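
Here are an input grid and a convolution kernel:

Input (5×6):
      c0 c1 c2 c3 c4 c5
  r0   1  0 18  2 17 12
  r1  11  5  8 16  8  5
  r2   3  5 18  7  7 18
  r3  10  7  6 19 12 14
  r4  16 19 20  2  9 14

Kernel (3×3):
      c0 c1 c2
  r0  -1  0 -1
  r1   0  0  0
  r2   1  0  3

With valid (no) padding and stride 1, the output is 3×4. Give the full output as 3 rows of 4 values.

38 24 4 47
9 43 26 40
55 13 22 19

Output[0,0]: The receptive field on the input at this output position is [1 0 18 / 11 5 8 / 3 5 18]. Elementwise product with the kernel and sum: 1·-1 + 18·-1 + 3·1 + 18·3.
Output[0,1]: The receptive field on the input at this output position is [0 18 2 / 5 8 16 / 5 18 7]. Elementwise product with the kernel and sum: 0·-1 + 2·-1 + 5·1 + 7·3.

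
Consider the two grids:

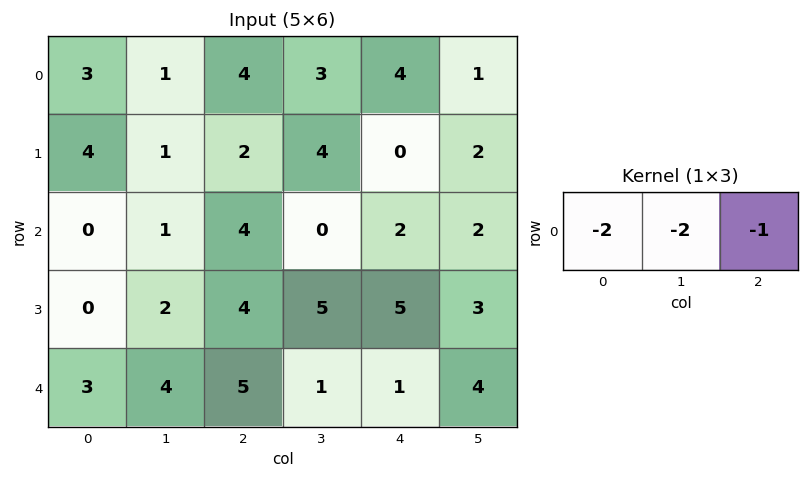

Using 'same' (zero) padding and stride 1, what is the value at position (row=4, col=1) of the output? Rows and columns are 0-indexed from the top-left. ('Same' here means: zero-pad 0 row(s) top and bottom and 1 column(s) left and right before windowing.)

-19

The receptive field on the zero-padded input at this output position is [3 4 5]. Elementwise product with the kernel and sum: 3·-2 + 4·-2 + 5·-1.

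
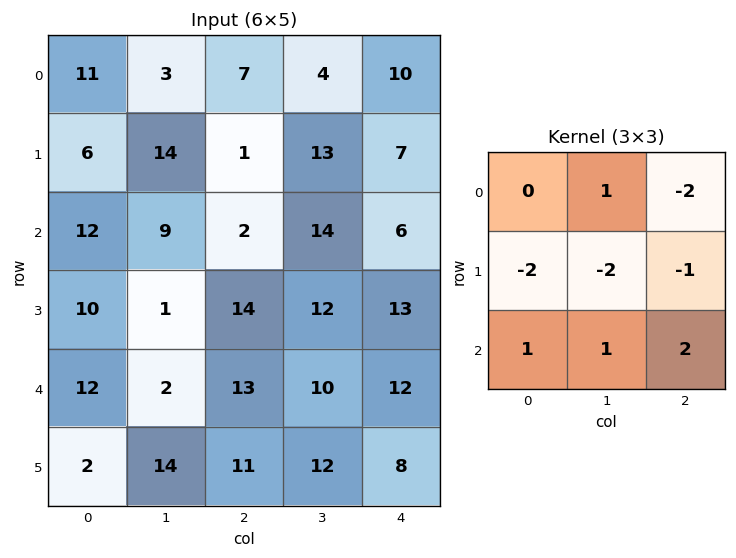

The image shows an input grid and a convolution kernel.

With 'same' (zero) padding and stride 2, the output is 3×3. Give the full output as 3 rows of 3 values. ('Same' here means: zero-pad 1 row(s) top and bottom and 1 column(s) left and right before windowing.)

9 17 -8
-43 -22 -8
12 -1 -11

Output[0,0]: The receptive field on the zero-padded input at this output position is [0 0 0 / 0 11 3 / 0 6 14]. Elementwise product with the kernel and sum: 0·1 + 0·-2 + 0·-2 + 11·-2 + 3·-1 + 0·1 + 6·1 + 14·2.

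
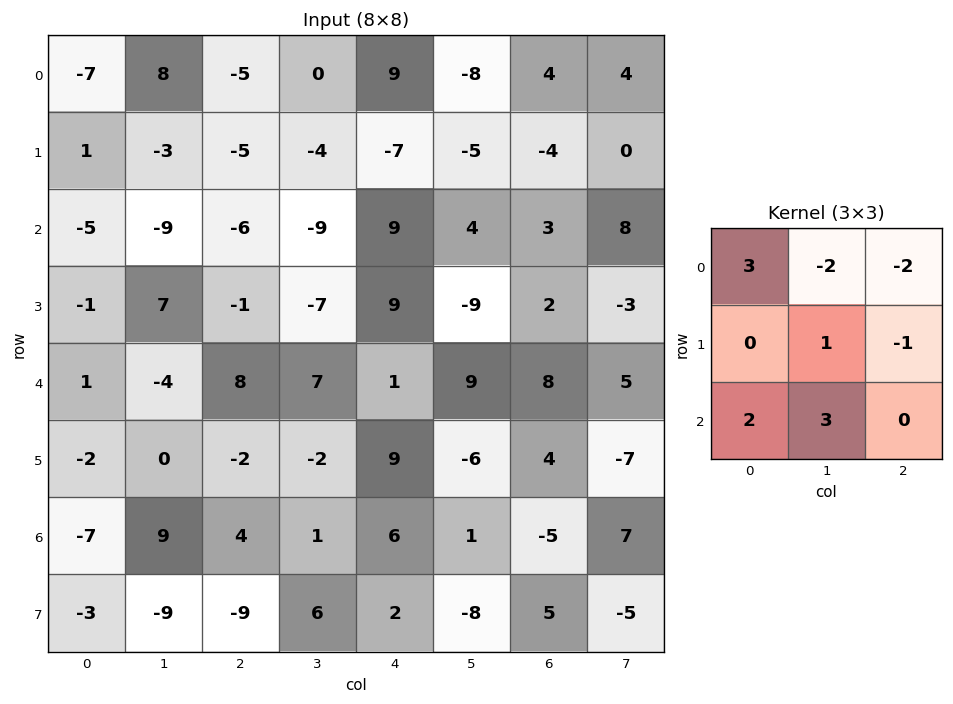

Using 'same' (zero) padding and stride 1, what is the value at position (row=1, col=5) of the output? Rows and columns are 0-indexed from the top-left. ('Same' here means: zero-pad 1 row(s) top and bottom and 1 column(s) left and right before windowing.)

64

The receptive field on the zero-padded input at this output position is [9 -8 4 / -7 -5 -4 / 9 4 3]. Elementwise product with the kernel and sum: 9·3 + -8·-2 + 4·-2 + -5·1 + -4·-1 + 9·2 + 4·3.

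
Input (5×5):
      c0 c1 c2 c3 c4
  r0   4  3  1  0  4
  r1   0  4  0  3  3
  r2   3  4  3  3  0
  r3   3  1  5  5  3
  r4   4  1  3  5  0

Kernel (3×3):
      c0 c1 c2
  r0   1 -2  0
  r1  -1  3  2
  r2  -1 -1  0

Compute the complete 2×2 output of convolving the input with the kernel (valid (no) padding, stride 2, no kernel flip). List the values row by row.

Output[0,0]: The receptive field on the input at this output position is [4 3 1 / 0 4 0 / 3 4 3]. Elementwise product with the kernel and sum: 4·1 + 3·-2 + 0·-1 + 4·3 + 0·2 + 3·-1 + 4·-1.
Output[0,1]: The receptive field on the input at this output position is [1 0 4 / 0 3 3 / 3 3 0]. Elementwise product with the kernel and sum: 1·1 + 0·-2 + 0·-1 + 3·3 + 3·2 + 3·-1 + 3·-1.

3 10
0 5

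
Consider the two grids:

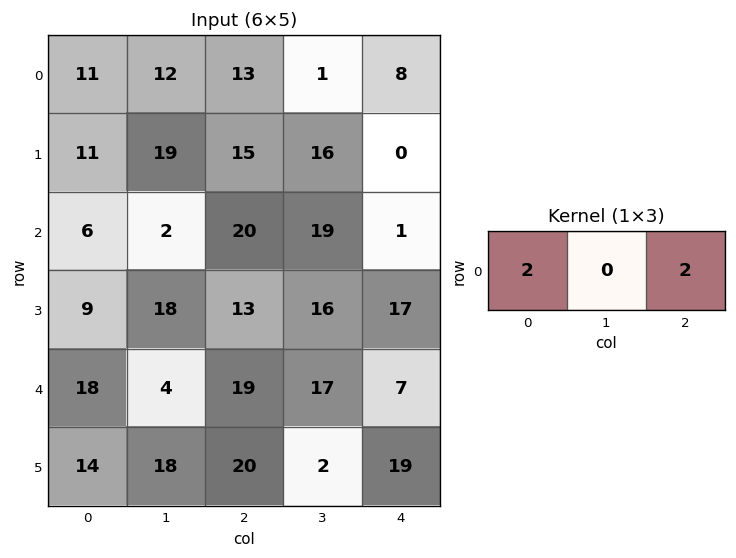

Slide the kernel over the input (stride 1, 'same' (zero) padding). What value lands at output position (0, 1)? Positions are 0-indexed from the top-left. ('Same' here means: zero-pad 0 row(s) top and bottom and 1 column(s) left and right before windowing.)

48

The receptive field on the zero-padded input at this output position is [11 12 13]. Elementwise product with the kernel and sum: 11·2 + 13·2.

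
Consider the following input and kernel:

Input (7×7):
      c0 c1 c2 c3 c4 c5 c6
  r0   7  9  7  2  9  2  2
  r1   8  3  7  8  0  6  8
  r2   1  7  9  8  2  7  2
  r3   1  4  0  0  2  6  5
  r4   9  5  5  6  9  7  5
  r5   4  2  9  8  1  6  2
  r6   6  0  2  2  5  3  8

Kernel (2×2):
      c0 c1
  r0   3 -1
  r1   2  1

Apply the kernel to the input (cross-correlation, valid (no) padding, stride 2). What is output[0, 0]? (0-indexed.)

The receptive field on the input at this output position is [7 9 / 8 3]. Elementwise product with the kernel and sum: 7·3 + 9·-1 + 8·2 + 3·1.

31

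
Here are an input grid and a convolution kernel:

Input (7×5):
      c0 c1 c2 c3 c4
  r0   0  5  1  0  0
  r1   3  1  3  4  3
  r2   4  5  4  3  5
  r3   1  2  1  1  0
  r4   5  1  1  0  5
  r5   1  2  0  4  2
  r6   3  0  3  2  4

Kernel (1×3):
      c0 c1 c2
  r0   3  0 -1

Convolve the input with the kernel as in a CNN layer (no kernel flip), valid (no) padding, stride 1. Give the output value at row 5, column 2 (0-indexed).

The receptive field on the input at this output position is [0 4 2]. Elementwise product with the kernel and sum: 0·3 + 2·-1.

-2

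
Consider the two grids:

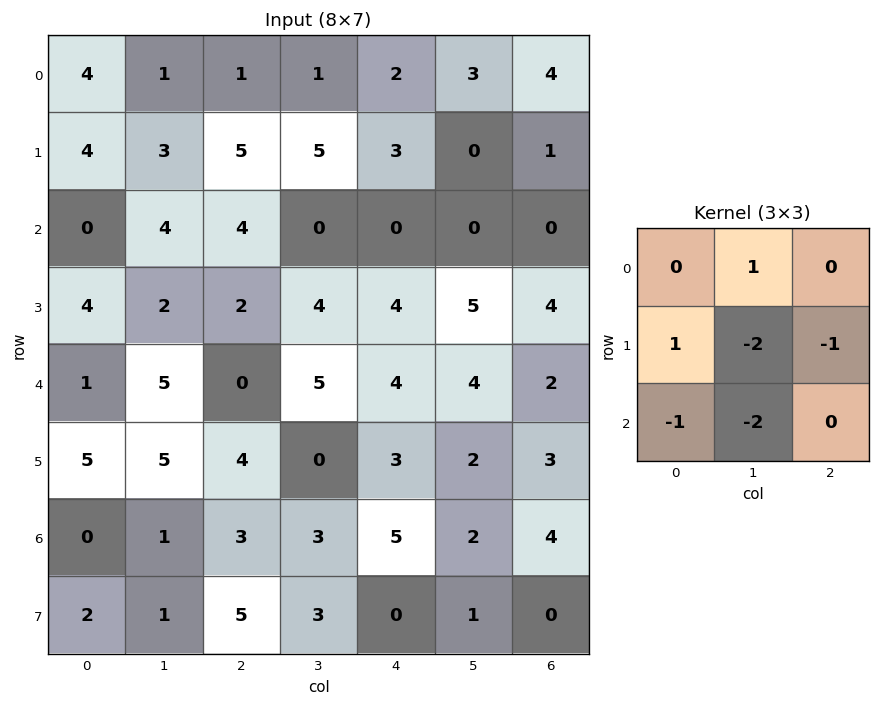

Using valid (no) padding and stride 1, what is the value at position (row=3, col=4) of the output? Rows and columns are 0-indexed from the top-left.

The receptive field on the input at this output position is [4 5 4 / 4 4 2 / 3 2 3]. Elementwise product with the kernel and sum: 5·1 + 4·1 + 4·-2 + 2·-1 + 3·-1 + 2·-2.

-8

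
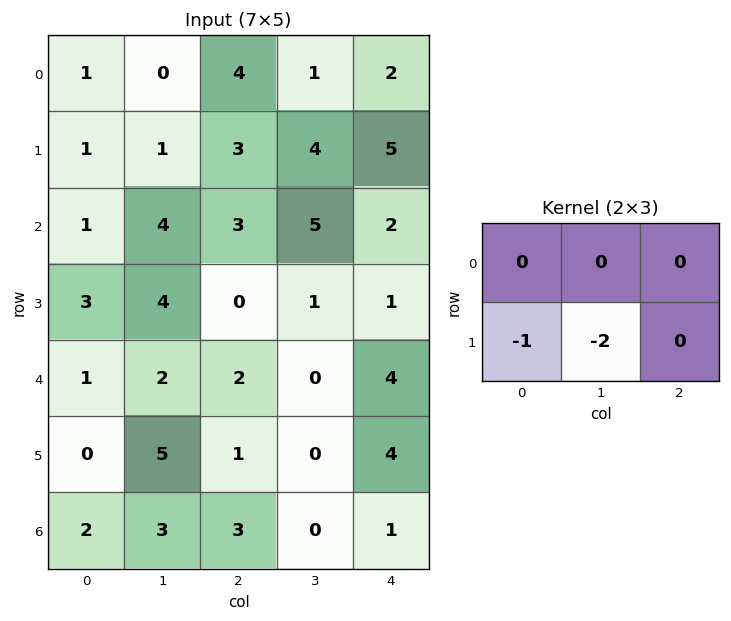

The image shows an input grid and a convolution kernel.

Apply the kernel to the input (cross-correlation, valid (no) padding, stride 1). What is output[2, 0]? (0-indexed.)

-11

The receptive field on the input at this output position is [1 4 3 / 3 4 0]. Elementwise product with the kernel and sum: 3·-1 + 4·-2.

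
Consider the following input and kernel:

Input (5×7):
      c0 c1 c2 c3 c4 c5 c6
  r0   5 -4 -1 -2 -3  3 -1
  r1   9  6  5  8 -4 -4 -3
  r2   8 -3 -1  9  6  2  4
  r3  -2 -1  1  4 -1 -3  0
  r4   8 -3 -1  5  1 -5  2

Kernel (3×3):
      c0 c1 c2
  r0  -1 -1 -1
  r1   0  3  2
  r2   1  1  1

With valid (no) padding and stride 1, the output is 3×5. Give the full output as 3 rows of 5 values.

Output[0,0]: The receptive field on the input at this output position is [5 -4 -1 / 9 6 5 / 8 -3 -1]. Elementwise product with the kernel and sum: 5·-1 + -4·-1 + -1·-1 + 6·3 + 5·2 + 8·1 + -3·1 + -1·1.

32 43 36 -1 -5
-33 0 34 22 21
-1 7 1 -25 -23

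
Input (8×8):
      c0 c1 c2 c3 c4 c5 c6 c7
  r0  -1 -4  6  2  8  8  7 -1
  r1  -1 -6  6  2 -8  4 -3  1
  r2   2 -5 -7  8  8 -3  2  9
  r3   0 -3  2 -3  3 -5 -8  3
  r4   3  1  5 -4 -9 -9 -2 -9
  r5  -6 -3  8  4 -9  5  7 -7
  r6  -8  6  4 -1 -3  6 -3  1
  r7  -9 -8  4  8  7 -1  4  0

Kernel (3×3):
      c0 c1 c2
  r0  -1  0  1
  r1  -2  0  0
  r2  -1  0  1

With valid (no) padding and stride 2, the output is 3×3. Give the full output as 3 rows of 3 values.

0 5 9
-7 -3 -5
26 -37 25

Output[0,0]: The receptive field on the input at this output position is [-1 -4 6 / -1 -6 6 / 2 -5 -7]. Elementwise product with the kernel and sum: -1·-1 + 6·1 + -1·-2 + 2·-1 + -7·1.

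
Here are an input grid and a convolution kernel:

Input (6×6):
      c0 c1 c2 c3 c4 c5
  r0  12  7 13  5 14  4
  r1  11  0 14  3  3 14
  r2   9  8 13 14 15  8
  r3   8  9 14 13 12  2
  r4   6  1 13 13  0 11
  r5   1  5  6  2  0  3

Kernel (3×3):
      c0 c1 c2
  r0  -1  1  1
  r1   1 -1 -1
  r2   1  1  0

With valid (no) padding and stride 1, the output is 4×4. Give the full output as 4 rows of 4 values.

22 15 41 28
8 21 3 30
4 15 31 21
13 4 19 5

Output[0,0]: The receptive field on the input at this output position is [12 7 13 / 11 0 14 / 9 8 13]. Elementwise product with the kernel and sum: 12·-1 + 7·1 + 13·1 + 11·1 + 0·-1 + 14·-1 + 9·1 + 8·1.
Output[0,1]: The receptive field on the input at this output position is [7 13 5 / 0 14 3 / 8 13 14]. Elementwise product with the kernel and sum: 7·-1 + 13·1 + 5·1 + 0·1 + 14·-1 + 3·-1 + 8·1 + 13·1.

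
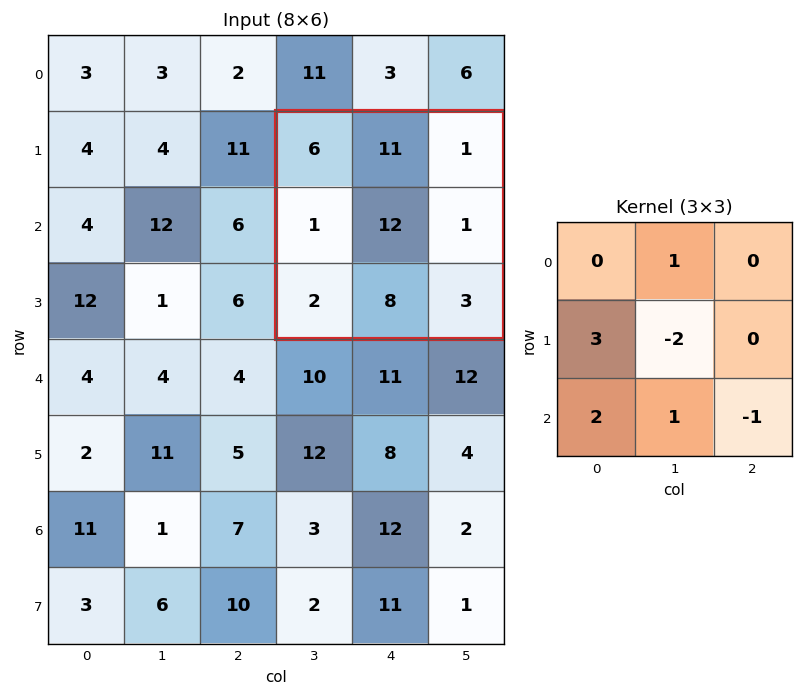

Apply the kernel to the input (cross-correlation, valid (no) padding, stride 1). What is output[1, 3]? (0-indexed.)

The receptive field on the input at this output position is [6 11 1 / 1 12 1 / 2 8 3]. Elementwise product with the kernel and sum: 11·1 + 1·3 + 12·-2 + 2·2 + 8·1 + 3·-1.

-1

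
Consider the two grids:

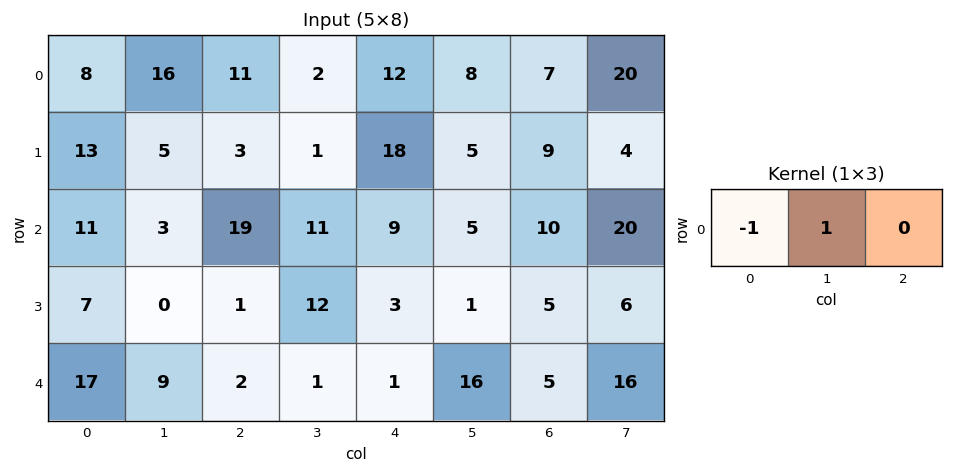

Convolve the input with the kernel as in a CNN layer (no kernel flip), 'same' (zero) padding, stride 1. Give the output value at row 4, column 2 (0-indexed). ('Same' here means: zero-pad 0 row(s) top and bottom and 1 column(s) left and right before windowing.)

-7

The receptive field on the zero-padded input at this output position is [9 2 1]. Elementwise product with the kernel and sum: 9·-1 + 2·1.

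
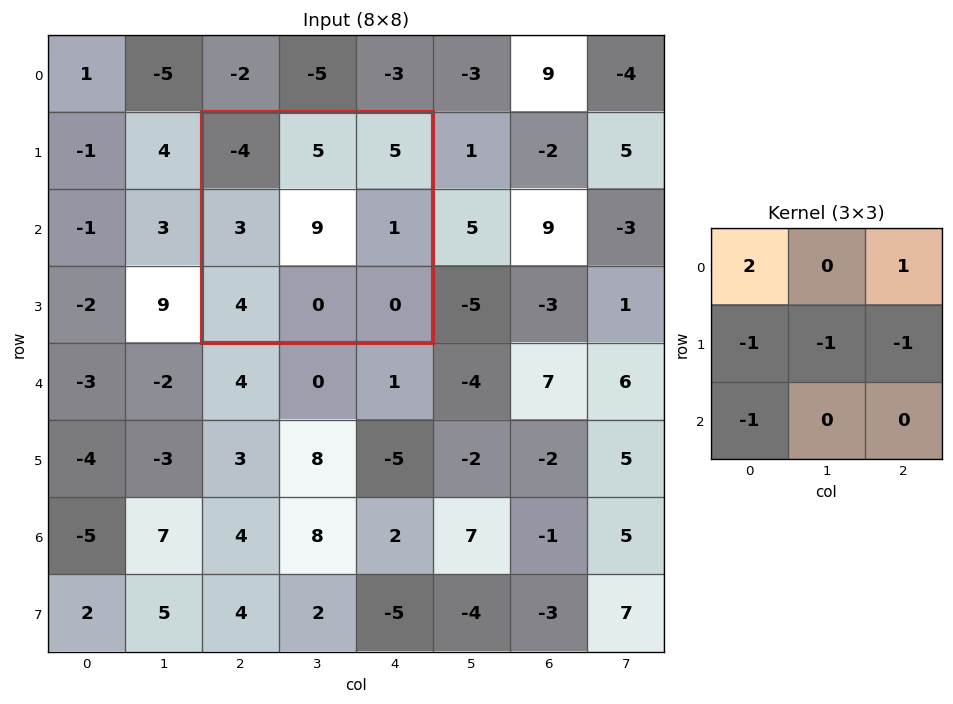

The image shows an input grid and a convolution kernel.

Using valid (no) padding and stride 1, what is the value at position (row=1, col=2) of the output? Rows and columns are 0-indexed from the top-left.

The receptive field on the input at this output position is [-4 5 5 / 3 9 1 / 4 0 0]. Elementwise product with the kernel and sum: -4·2 + 5·1 + 3·-1 + 9·-1 + 1·-1 + 4·-1.

-20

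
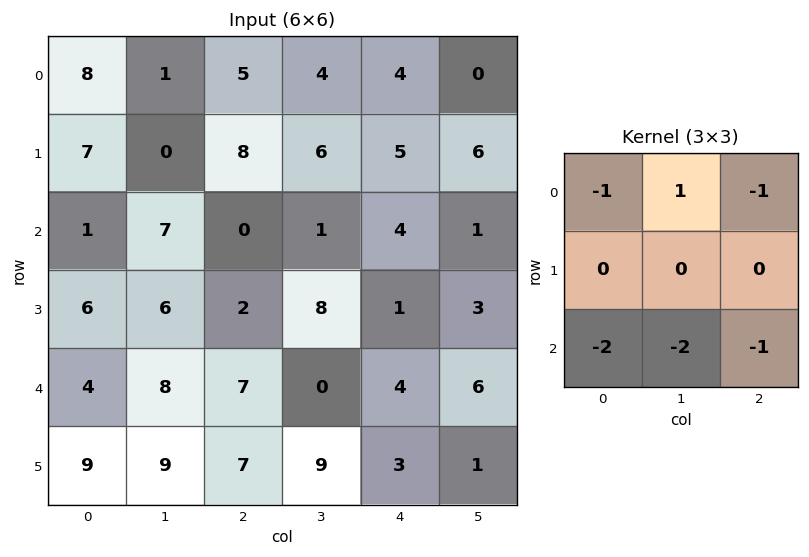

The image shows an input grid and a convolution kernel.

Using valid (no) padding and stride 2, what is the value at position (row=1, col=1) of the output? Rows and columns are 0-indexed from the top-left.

-21

The receptive field on the input at this output position is [0 1 4 / 2 8 1 / 7 0 4]. Elementwise product with the kernel and sum: 0·-1 + 1·1 + 4·-1 + 7·-2 + 0·-2 + 4·-1.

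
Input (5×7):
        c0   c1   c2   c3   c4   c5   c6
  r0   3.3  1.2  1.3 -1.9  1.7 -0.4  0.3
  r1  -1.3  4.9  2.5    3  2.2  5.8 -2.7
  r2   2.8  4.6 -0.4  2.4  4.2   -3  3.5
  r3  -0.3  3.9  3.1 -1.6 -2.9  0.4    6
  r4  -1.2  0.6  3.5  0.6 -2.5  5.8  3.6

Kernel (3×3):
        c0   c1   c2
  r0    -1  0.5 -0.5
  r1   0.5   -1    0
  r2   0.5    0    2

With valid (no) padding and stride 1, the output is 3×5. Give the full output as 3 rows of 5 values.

Output[0,0]: The receptive field on the input at this output position is [3.3 1.2 1.3 / -1.3 4.9 2.5 / 2.8 4.6 -0.4]. Elementwise product with the kernel and sum: 3.3·-1 + 1.2·0.5 + 1.3·-0.5 + -1.3·0.5 + 4.9·-1 + 2.8·0.5 + -0.4·2.
Output[0,1]: The receptive field on the input at this output position is [1.2 1.3 -1.9 / 4.9 2.5 3 / 4.6 -0.4 2.4]. Elementwise product with the kernel and sum: 1.2·-1 + 1.3·0.5 + -1.9·-0.5 + 4.9·0.5 + 2.5·-1 + 4.6·0.5 + 2.4·2.

-8.3 7.45 3.35 -2.55 2.35
5.35 -3.7 -8.95 -7.8 17.7
2.05 -5.65 -0.6 15.2 -3.35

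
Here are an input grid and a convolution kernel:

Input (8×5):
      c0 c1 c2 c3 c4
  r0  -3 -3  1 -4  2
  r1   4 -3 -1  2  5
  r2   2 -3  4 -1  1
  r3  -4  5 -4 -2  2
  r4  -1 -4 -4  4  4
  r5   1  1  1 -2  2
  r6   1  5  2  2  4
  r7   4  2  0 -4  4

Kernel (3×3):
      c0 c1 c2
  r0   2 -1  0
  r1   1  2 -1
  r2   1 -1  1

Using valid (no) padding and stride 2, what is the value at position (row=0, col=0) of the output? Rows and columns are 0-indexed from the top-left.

5

The receptive field on the input at this output position is [-3 -3 1 / 4 -3 -1 / 2 -3 4]. Elementwise product with the kernel and sum: -3·2 + -3·-1 + 4·1 + -3·2 + -1·-1 + 2·1 + -3·-1 + 4·1.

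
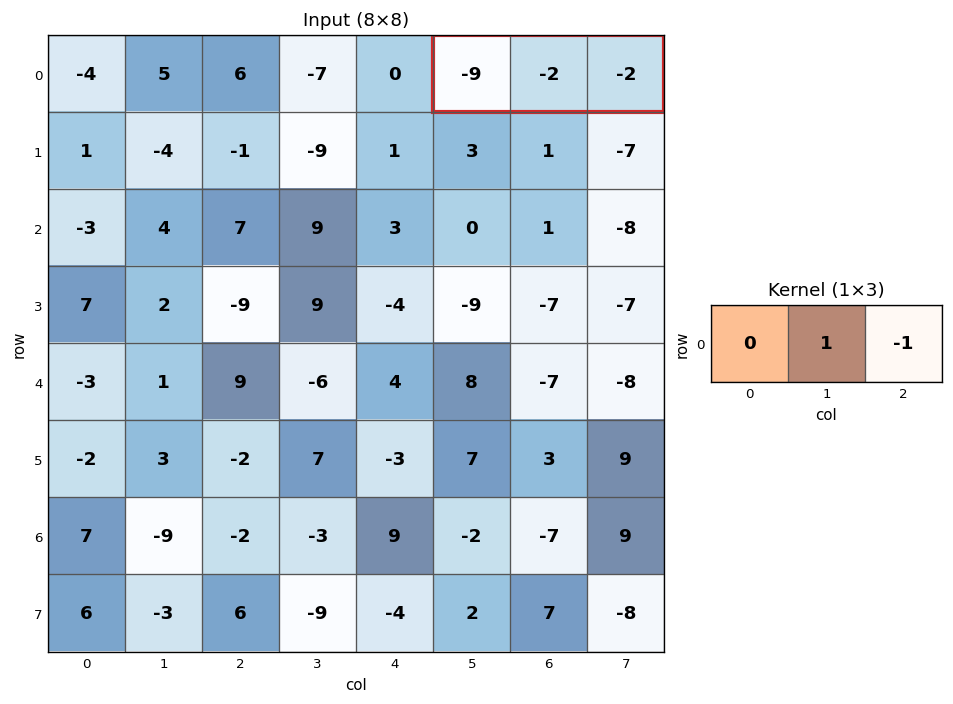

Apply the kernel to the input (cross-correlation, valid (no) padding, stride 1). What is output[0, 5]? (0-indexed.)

The receptive field on the input at this output position is [-9 -2 -2]. Elementwise product with the kernel and sum: -2·1 + -2·-1.

0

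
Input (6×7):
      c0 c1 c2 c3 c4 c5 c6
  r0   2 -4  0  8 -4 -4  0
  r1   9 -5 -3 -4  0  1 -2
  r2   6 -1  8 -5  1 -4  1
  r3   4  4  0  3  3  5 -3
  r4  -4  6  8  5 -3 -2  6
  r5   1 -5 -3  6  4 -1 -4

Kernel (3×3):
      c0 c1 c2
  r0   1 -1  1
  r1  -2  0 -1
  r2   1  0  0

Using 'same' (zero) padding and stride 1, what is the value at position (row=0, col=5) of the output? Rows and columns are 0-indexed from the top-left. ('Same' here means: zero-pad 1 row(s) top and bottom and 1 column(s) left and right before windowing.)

8

The receptive field on the zero-padded input at this output position is [0 0 0 / -4 -4 0 / 0 1 -2]. Elementwise product with the kernel and sum: 0·1 + 0·-1 + 0·1 + -4·-2 + 0·-1 + 0·1.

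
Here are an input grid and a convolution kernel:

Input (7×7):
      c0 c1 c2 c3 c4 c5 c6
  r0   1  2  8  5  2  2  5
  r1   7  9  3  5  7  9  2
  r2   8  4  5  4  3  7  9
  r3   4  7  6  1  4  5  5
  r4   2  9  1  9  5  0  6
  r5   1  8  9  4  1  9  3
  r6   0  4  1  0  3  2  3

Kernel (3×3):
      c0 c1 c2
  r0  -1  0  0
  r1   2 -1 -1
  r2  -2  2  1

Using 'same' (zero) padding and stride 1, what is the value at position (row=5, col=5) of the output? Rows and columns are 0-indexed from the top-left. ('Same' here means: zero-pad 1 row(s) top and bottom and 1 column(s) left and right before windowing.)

-14

The receptive field on the zero-padded input at this output position is [5 0 6 / 1 9 3 / 3 2 3]. Elementwise product with the kernel and sum: 5·-1 + 1·2 + 9·-1 + 3·-1 + 3·-2 + 2·2 + 3·1.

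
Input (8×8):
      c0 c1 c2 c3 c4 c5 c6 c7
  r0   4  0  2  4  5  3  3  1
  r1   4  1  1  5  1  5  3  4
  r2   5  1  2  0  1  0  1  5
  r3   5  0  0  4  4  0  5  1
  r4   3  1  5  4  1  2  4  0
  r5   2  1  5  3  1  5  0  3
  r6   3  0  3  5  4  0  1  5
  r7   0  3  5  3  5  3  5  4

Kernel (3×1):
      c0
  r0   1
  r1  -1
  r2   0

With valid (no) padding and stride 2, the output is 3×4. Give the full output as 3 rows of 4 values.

Output[0,0]: The receptive field on the input at this output position is [4 / 4 / 5]. Elementwise product with the kernel and sum: 4·1 + 4·-1.
Output[0,1]: The receptive field on the input at this output position is [2 / 1 / 2]. Elementwise product with the kernel and sum: 2·1 + 1·-1.

0 1 4 0
0 2 -3 -4
1 0 0 4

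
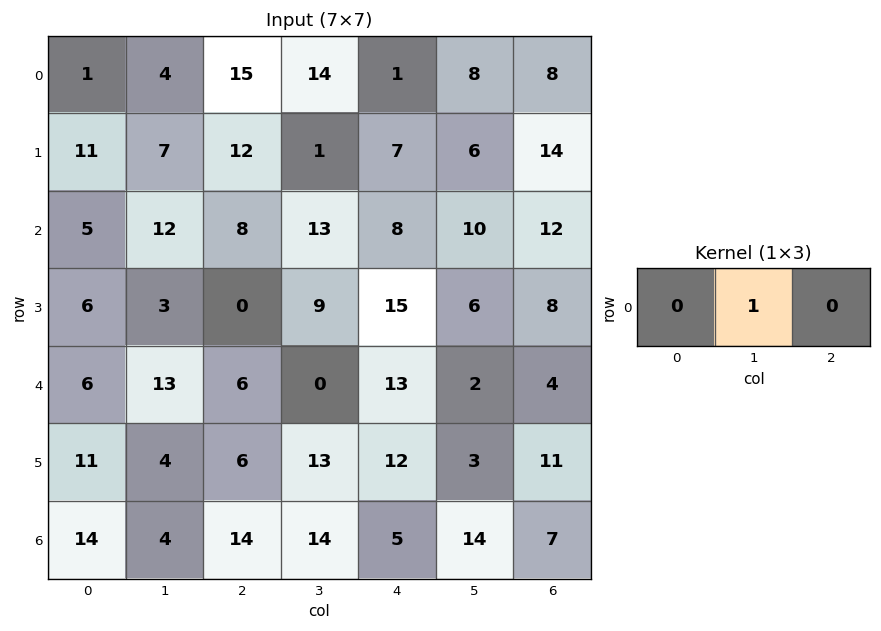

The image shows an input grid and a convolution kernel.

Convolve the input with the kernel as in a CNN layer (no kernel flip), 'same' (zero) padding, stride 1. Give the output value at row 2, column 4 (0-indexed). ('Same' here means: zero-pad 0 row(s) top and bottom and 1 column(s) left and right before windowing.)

8

The receptive field on the zero-padded input at this output position is [13 8 10]. Elementwise product with the kernel and sum: 8·1.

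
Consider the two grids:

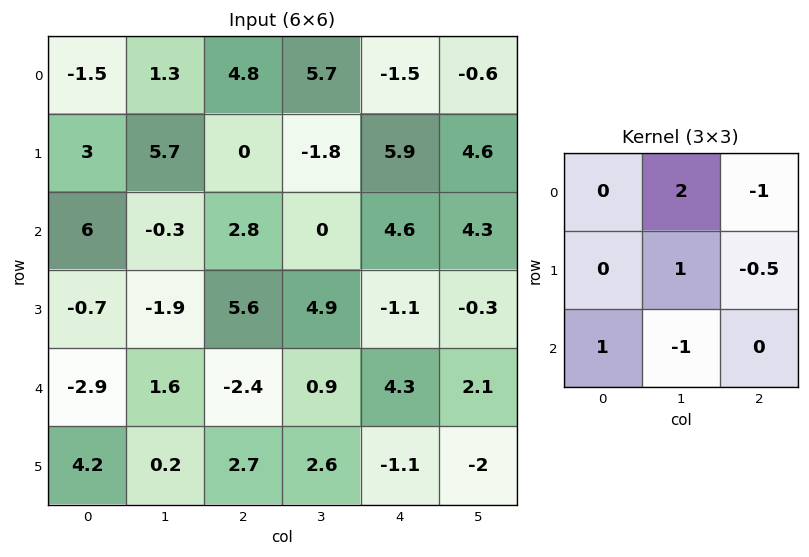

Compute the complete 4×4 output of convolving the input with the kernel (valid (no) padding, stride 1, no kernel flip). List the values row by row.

9.8 1.7 10.95 -3.4
10.9 -2.9 -11.1 15.65
-12.6 12.75 -2.45 0.55
-2.6 0.95 9.75 5.05

Output[0,0]: The receptive field on the input at this output position is [-1.5 1.3 4.8 / 3 5.7 0 / 6 -0.3 2.8]. Elementwise product with the kernel and sum: 1.3·2 + 4.8·-1 + 5.7·1 + 0·-0.5 + 6·1 + -0.3·-1.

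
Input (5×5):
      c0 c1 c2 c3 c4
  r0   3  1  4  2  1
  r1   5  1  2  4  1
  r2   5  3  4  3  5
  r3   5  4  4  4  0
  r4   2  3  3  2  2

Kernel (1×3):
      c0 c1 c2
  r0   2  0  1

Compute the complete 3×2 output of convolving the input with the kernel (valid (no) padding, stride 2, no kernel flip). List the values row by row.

Output[0,0]: The receptive field on the input at this output position is [3 1 4]. Elementwise product with the kernel and sum: 3·2 + 4·1.

10 9
14 13
7 8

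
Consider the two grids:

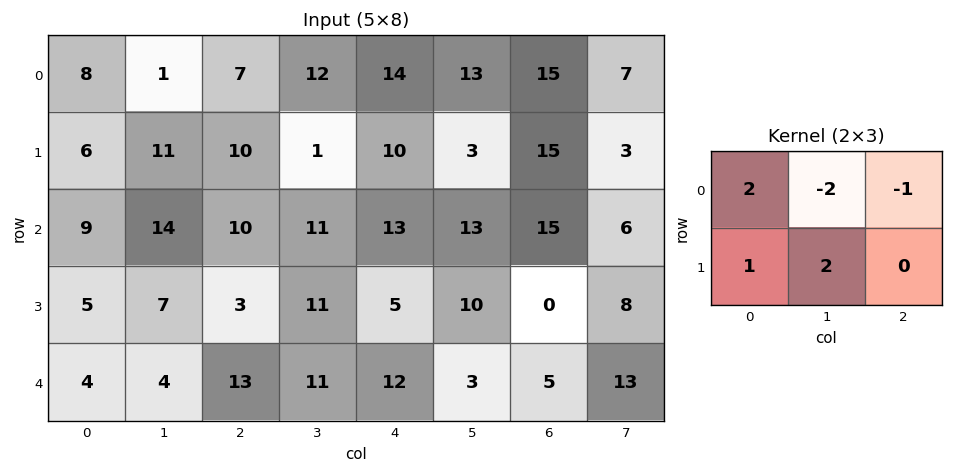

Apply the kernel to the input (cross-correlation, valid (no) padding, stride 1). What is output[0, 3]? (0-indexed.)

The receptive field on the input at this output position is [12 14 13 / 1 10 3]. Elementwise product with the kernel and sum: 12·2 + 14·-2 + 13·-1 + 1·1 + 10·2.

4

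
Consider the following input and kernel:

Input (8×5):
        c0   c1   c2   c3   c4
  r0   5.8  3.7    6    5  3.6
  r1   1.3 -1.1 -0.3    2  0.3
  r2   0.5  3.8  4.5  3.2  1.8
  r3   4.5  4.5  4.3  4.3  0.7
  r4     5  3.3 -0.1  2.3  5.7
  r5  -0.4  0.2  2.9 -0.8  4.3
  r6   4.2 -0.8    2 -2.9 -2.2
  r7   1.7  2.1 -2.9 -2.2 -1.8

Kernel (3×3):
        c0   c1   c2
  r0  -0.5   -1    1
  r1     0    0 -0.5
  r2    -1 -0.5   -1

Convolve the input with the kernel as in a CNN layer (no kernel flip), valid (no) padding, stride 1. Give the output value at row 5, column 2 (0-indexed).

10.55

The receptive field on the input at this output position is [2.9 -0.8 4.3 / 2 -2.9 -2.2 / -2.9 -2.2 -1.8]. Elementwise product with the kernel and sum: 2.9·-0.5 + -0.8·-1 + 4.3·1 + -2.2·-0.5 + -2.9·-1 + -2.2·-0.5 + -1.8·-1.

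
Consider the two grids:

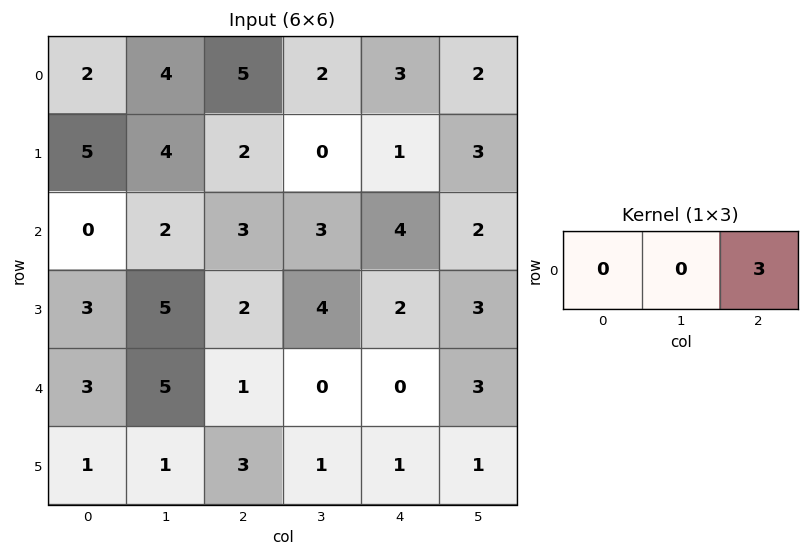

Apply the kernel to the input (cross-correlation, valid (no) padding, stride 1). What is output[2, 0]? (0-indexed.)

The receptive field on the input at this output position is [0 2 3]. Elementwise product with the kernel and sum: 3·3.

9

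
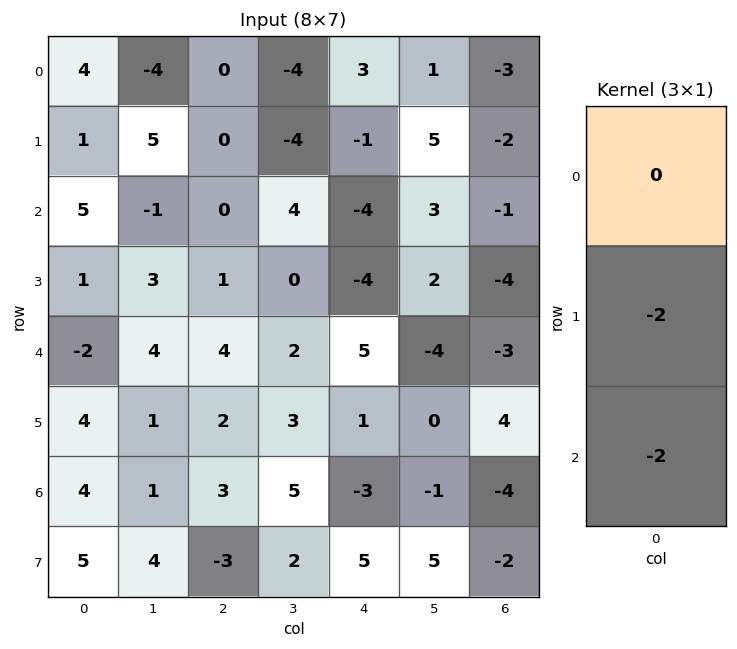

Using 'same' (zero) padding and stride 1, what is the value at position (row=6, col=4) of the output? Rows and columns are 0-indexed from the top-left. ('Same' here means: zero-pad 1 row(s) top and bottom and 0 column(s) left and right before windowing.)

The receptive field on the zero-padded input at this output position is [1 / -3 / 5]. Elementwise product with the kernel and sum: -3·-2 + 5·-2.

-4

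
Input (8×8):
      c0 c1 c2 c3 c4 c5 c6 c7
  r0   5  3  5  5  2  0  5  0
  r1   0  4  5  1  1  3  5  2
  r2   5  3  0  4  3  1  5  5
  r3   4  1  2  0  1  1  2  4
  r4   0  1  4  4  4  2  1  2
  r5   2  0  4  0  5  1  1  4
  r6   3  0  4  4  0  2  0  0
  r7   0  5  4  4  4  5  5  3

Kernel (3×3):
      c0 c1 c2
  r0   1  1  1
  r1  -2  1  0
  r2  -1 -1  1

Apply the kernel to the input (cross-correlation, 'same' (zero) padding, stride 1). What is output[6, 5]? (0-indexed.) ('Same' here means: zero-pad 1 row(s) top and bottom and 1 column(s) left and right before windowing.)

The receptive field on the zero-padded input at this output position is [5 1 1 / 0 2 0 / 4 5 5]. Elementwise product with the kernel and sum: 5·1 + 1·1 + 1·1 + 0·-2 + 2·1 + 4·-1 + 5·-1 + 5·1.

5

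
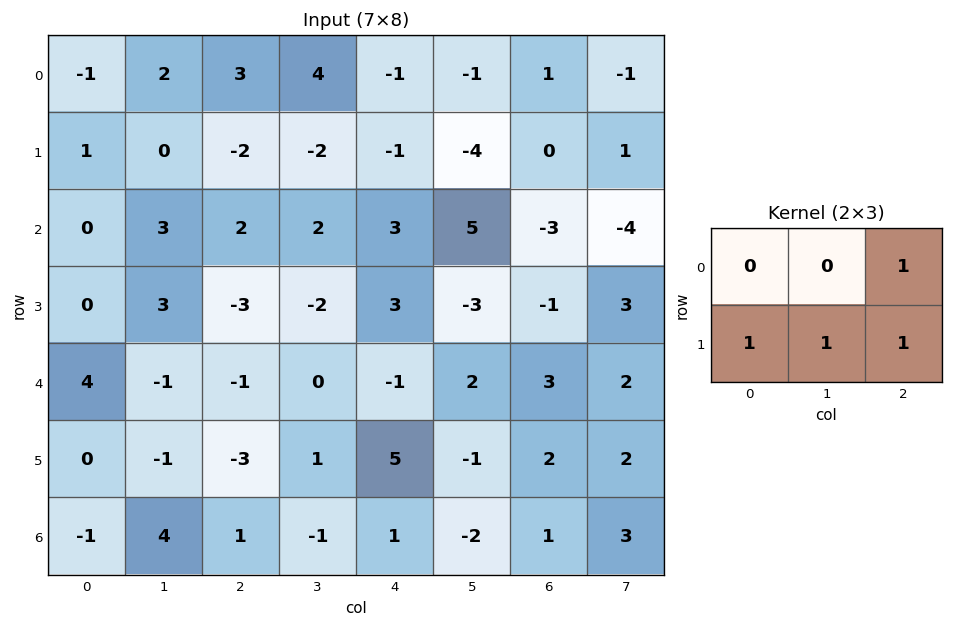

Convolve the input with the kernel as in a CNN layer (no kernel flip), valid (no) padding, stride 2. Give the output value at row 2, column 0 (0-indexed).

The receptive field on the input at this output position is [4 -1 -1 / 0 -1 -3]. Elementwise product with the kernel and sum: -1·1 + 0·1 + -1·1 + -3·1.

-5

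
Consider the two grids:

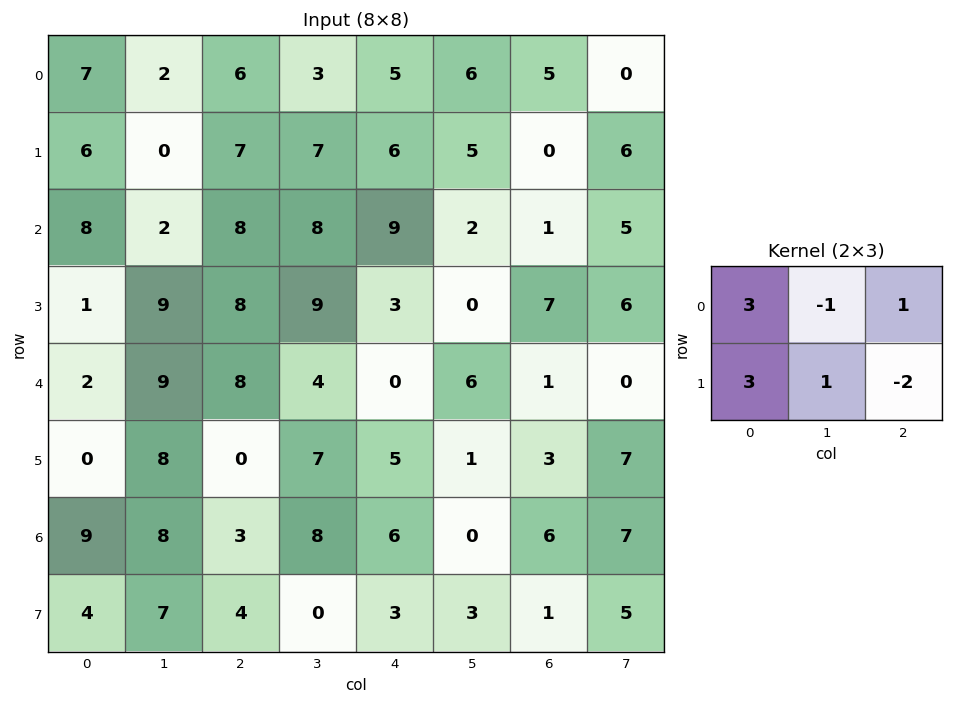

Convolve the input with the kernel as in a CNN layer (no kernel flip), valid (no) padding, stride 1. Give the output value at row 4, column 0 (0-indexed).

13

The receptive field on the input at this output position is [2 9 8 / 0 8 0]. Elementwise product with the kernel and sum: 2·3 + 9·-1 + 8·1 + 0·3 + 8·1 + 0·-2.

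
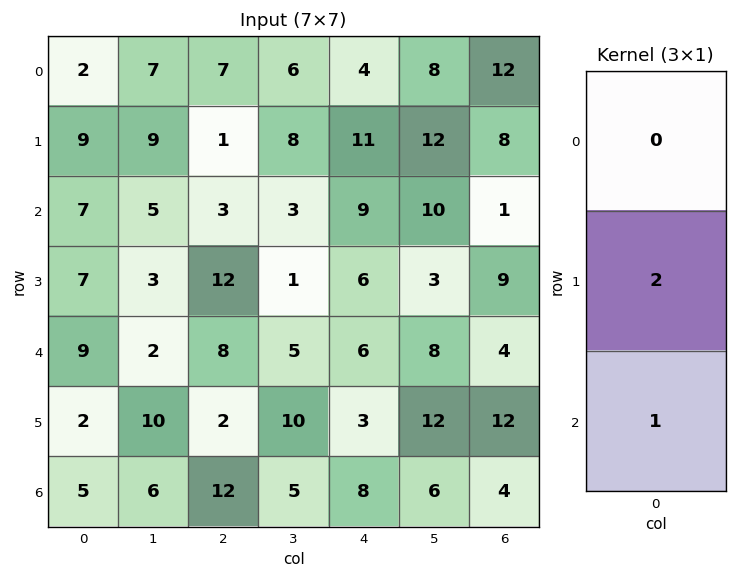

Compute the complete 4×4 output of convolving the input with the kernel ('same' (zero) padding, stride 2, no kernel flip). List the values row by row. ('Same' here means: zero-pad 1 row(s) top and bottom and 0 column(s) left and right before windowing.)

13 15 19 32
21 18 24 11
20 18 15 20
10 24 16 8

Output[0,0]: The receptive field on the zero-padded input at this output position is [0 / 2 / 9]. Elementwise product with the kernel and sum: 2·2 + 9·1.
Output[0,1]: The receptive field on the zero-padded input at this output position is [0 / 7 / 1]. Elementwise product with the kernel and sum: 7·2 + 1·1.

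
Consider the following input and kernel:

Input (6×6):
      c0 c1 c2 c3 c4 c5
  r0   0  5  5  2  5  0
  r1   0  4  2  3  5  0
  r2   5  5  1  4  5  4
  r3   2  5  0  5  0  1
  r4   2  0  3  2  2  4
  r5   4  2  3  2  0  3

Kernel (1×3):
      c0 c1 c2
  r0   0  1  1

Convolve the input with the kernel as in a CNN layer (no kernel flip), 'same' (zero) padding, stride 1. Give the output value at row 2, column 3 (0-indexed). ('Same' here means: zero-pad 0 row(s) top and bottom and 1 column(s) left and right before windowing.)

9

The receptive field on the zero-padded input at this output position is [1 4 5]. Elementwise product with the kernel and sum: 4·1 + 5·1.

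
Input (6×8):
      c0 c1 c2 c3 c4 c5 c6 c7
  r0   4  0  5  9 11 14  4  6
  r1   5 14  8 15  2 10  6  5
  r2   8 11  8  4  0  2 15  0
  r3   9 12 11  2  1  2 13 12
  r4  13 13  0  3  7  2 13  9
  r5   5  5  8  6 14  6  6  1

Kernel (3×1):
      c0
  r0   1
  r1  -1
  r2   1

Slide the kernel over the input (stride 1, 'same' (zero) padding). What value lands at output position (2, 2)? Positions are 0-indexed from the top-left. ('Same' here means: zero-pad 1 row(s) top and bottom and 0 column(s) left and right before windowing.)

11

The receptive field on the zero-padded input at this output position is [8 / 8 / 11]. Elementwise product with the kernel and sum: 8·1 + 8·-1 + 11·1.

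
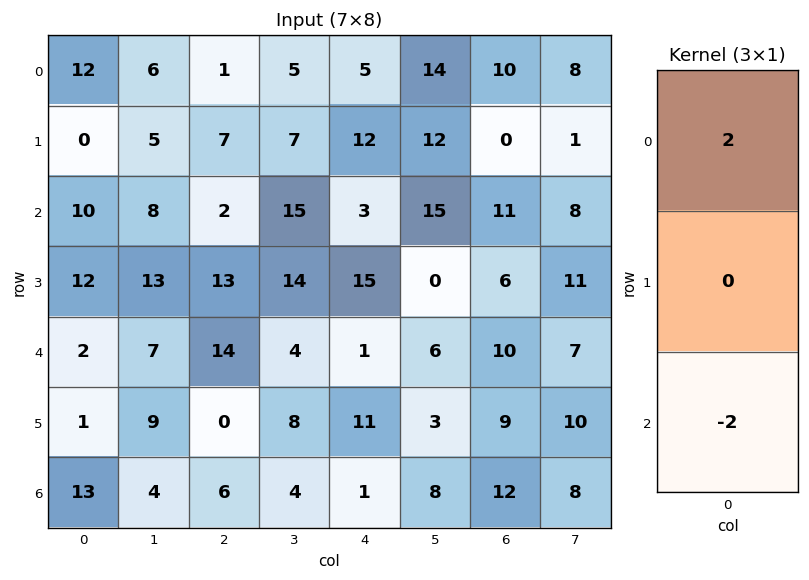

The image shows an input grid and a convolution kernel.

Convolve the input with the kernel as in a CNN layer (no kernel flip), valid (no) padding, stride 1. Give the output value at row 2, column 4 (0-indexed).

4

The receptive field on the input at this output position is [3 / 15 / 1]. Elementwise product with the kernel and sum: 3·2 + 1·-2.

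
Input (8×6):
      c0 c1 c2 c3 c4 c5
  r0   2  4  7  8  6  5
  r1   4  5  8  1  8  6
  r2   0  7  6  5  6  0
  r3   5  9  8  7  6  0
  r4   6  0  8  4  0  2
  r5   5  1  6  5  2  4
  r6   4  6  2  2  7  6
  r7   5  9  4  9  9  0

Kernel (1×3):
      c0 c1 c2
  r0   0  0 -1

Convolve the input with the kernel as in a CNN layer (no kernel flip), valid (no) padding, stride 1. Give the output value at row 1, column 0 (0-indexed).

-8

The receptive field on the input at this output position is [4 5 8]. Elementwise product with the kernel and sum: 8·-1.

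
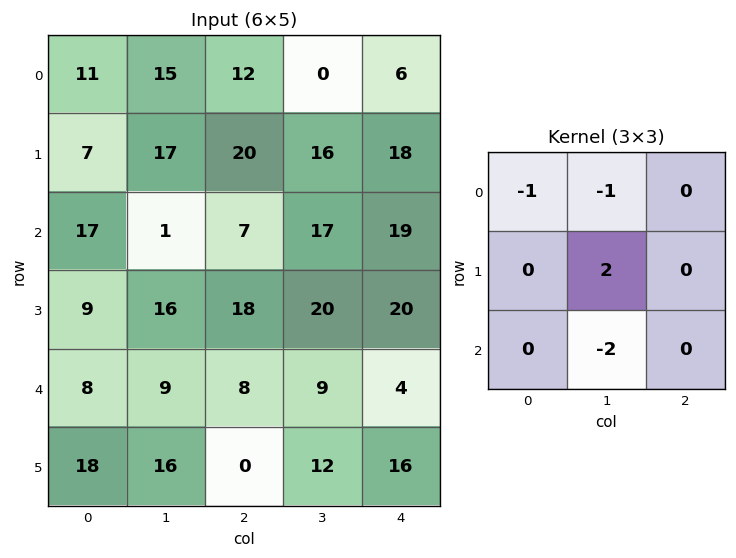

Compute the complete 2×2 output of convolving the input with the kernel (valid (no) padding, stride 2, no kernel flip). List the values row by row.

Output[0,0]: The receptive field on the input at this output position is [11 15 12 / 7 17 20 / 17 1 7]. Elementwise product with the kernel and sum: 11·-1 + 15·-1 + 17·2 + 1·-2.
Output[0,1]: The receptive field on the input at this output position is [12 0 6 / 20 16 18 / 7 17 19]. Elementwise product with the kernel and sum: 12·-1 + 0·-1 + 16·2 + 17·-2.

6 -14
-4 -2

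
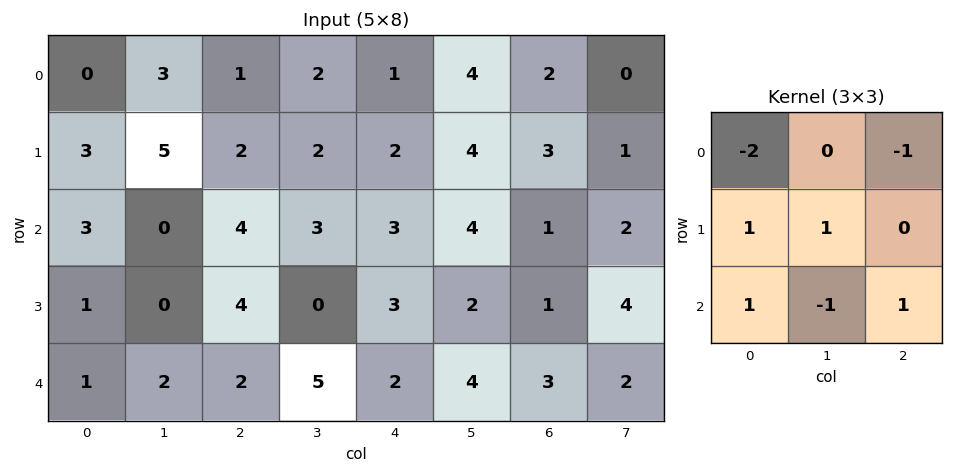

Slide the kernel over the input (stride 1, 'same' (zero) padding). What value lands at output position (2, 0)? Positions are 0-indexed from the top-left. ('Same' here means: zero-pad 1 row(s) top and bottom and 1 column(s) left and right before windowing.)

The receptive field on the zero-padded input at this output position is [0 3 5 / 0 3 0 / 0 1 0]. Elementwise product with the kernel and sum: 0·-2 + 5·-1 + 0·1 + 3·1 + 0·1 + 1·-1 + 0·1.

-3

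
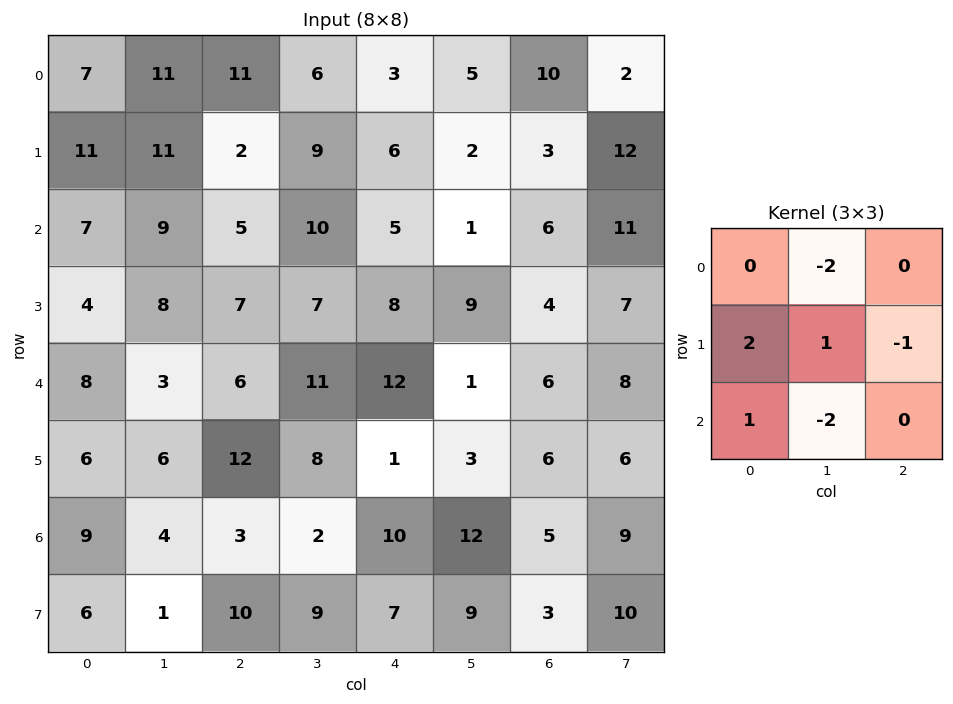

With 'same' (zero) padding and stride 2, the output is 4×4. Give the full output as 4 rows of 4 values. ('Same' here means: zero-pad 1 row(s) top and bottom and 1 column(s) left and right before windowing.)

Output[0,0]: The receptive field on the zero-padded input at this output position is [0 0 0 / 0 7 11 / 0 11 11]. Elementwise product with the kernel and sum: 0·-2 + 0·2 + 7·1 + 11·-1 + 0·1 + 11·-2.

-26 34 7 14
-32 3 3 -8
-15 -31 23 -17
-19 -34 -5 11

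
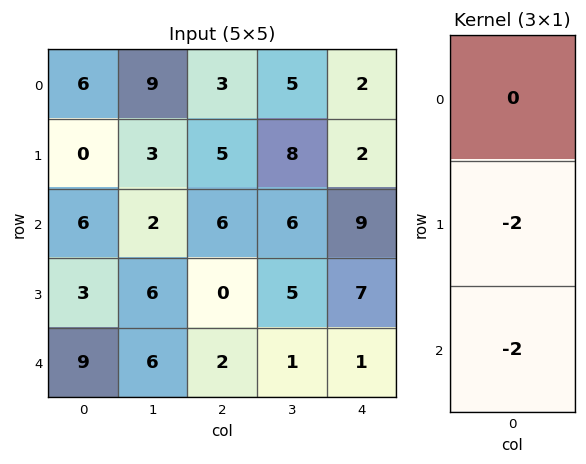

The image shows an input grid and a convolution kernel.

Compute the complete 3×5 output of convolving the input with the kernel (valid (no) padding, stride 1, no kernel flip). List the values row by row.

Output[0,0]: The receptive field on the input at this output position is [6 / 0 / 6]. Elementwise product with the kernel and sum: 0·-2 + 6·-2.

-12 -10 -22 -28 -22
-18 -16 -12 -22 -32
-24 -24 -4 -12 -16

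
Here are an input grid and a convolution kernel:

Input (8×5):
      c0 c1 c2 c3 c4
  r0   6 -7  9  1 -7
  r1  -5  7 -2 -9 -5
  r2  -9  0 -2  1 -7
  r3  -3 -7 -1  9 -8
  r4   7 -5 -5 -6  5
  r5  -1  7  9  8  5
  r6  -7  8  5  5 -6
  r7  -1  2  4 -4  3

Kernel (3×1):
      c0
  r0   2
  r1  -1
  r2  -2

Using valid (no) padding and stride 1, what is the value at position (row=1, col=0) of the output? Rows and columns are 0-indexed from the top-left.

The receptive field on the input at this output position is [-5 / -9 / -3]. Elementwise product with the kernel and sum: -5·2 + -9·-1 + -3·-2.

5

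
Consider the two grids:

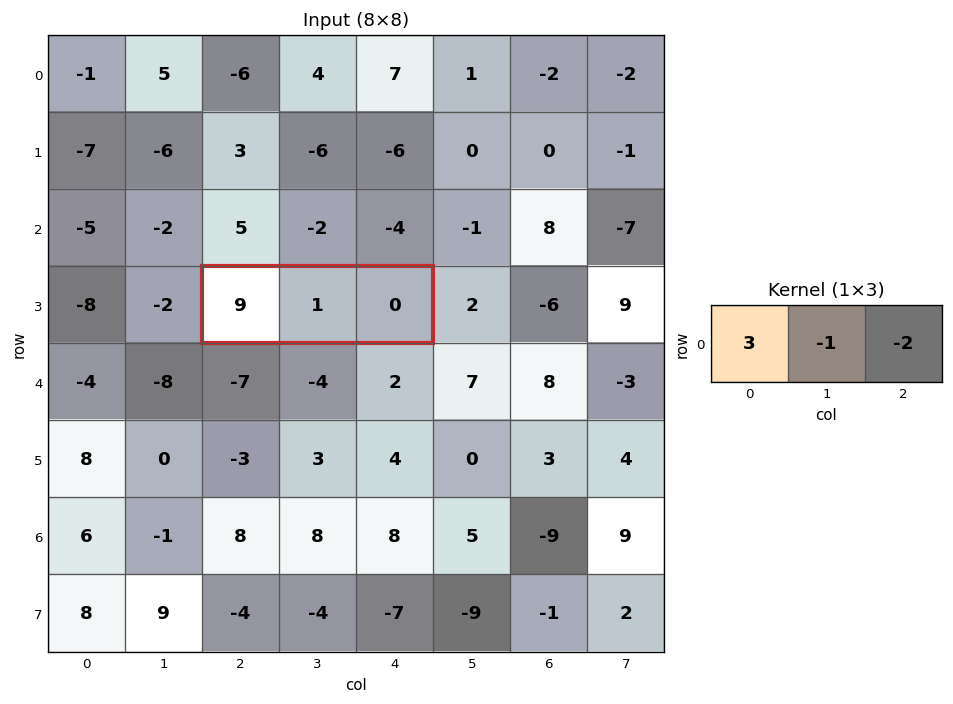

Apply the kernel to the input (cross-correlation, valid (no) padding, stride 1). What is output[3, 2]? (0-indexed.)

26

The receptive field on the input at this output position is [9 1 0]. Elementwise product with the kernel and sum: 9·3 + 1·-1 + 0·-2.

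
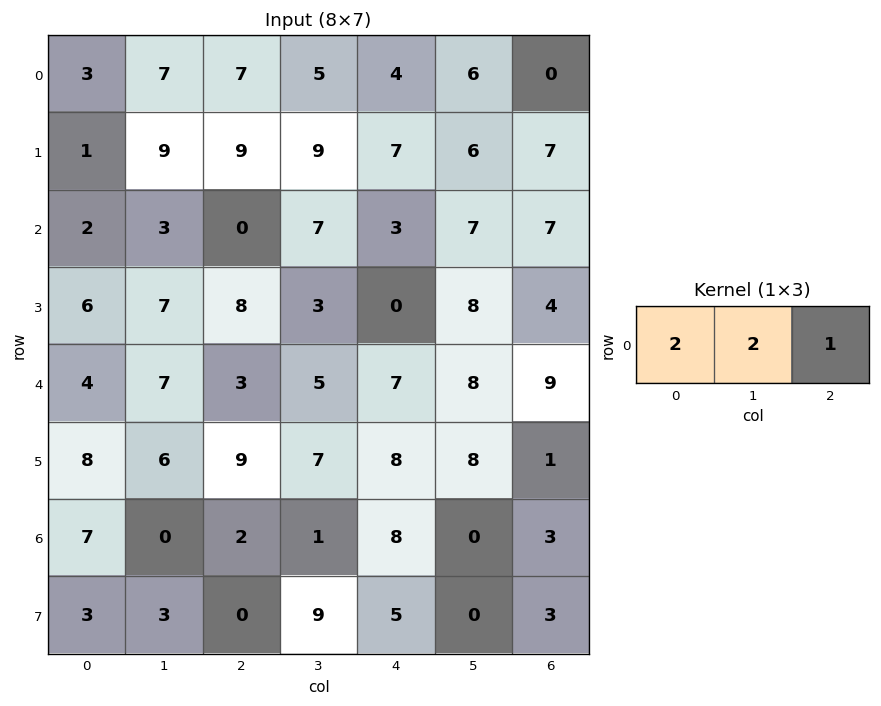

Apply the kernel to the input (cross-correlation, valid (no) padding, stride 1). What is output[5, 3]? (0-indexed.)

The receptive field on the input at this output position is [7 8 8]. Elementwise product with the kernel and sum: 7·2 + 8·2 + 8·1.

38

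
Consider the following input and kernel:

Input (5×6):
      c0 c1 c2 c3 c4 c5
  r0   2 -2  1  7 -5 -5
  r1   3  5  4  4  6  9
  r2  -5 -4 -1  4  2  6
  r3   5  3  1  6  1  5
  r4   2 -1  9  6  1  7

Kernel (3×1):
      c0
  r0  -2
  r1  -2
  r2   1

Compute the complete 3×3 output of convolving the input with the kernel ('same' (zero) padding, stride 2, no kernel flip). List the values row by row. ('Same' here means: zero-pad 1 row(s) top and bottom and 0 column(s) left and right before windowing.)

Output[0,0]: The receptive field on the zero-padded input at this output position is [0 / 2 / 3]. Elementwise product with the kernel and sum: 0·-2 + 2·-2 + 3·1.

-1 2 16
9 -5 -15
-14 -20 -4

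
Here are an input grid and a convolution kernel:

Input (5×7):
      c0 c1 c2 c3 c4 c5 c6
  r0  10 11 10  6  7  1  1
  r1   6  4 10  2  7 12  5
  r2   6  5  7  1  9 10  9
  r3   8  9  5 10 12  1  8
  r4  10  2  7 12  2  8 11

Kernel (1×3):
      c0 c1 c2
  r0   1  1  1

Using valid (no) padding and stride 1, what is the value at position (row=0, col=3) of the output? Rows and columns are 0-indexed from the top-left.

The receptive field on the input at this output position is [6 7 1]. Elementwise product with the kernel and sum: 6·1 + 7·1 + 1·1.

14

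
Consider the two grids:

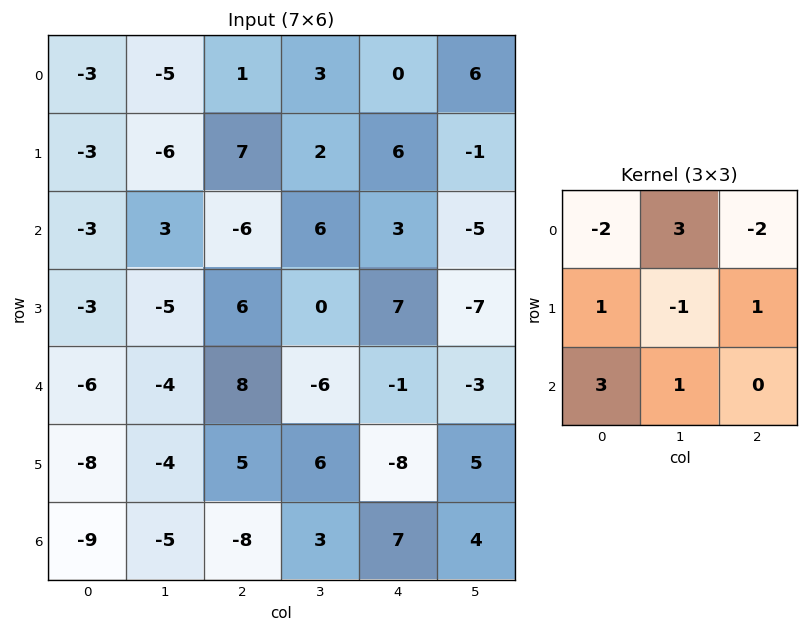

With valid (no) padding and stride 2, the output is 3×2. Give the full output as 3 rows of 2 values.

-7 6
13 55
-47 -62

Output[0,0]: The receptive field on the input at this output position is [-3 -5 1 / -3 -6 7 / -3 3 -6]. Elementwise product with the kernel and sum: -3·-2 + -5·3 + 1·-2 + -3·1 + -6·-1 + 7·1 + -3·3 + 3·1.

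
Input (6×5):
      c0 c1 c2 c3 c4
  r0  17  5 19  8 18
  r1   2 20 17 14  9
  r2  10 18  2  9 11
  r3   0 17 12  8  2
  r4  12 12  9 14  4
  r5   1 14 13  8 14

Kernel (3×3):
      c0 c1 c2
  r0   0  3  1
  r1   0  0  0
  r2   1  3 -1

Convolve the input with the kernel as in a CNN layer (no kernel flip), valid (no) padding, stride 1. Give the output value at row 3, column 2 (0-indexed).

The receptive field on the input at this output position is [12 8 2 / 9 14 4 / 13 8 14]. Elementwise product with the kernel and sum: 8·3 + 2·1 + 13·1 + 8·3 + 14·-1.

49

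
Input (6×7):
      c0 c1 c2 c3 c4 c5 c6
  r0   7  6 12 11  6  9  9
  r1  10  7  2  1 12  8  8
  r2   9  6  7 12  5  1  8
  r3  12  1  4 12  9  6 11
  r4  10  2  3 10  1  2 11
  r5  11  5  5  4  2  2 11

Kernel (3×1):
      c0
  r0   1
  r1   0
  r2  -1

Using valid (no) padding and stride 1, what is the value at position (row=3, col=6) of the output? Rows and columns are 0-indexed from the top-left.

The receptive field on the input at this output position is [11 / 11 / 11]. Elementwise product with the kernel and sum: 11·1 + 11·-1.

0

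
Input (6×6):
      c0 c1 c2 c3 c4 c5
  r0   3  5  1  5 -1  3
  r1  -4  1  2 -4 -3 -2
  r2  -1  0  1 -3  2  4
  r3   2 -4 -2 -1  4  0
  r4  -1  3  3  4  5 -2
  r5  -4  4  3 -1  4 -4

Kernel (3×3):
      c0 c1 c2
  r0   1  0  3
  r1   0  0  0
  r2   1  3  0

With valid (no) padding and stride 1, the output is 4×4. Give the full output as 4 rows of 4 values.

Output[0,0]: The receptive field on the input at this output position is [3 5 1 / -4 1 2 / -1 0 1]. Elementwise product with the kernel and sum: 3·1 + 1·3 + -1·1 + 0·3.
Output[0,1]: The receptive field on the input at this output position is [5 1 5 / 1 2 -4 / 0 1 -3]. Elementwise product with the kernel and sum: 5·1 + 5·3 + 0·1 + 1·3.

5 23 -10 17
-8 -21 -12 1
10 3 22 28
4 6 10 10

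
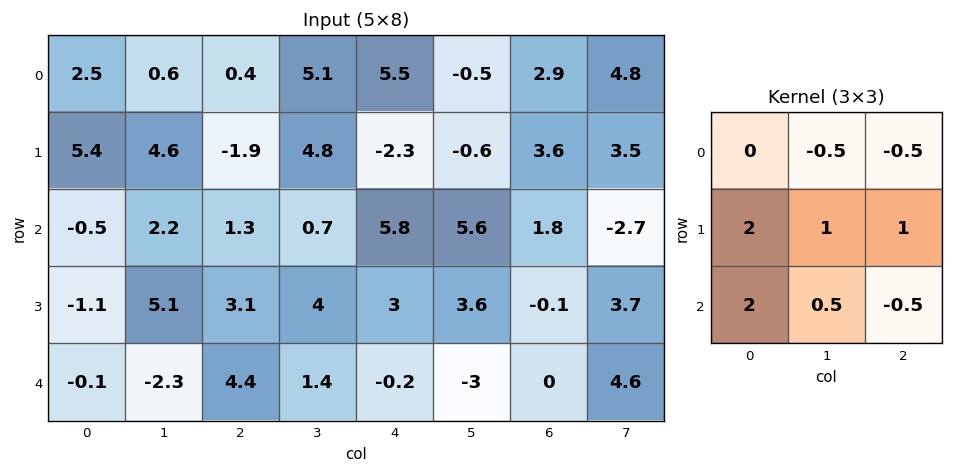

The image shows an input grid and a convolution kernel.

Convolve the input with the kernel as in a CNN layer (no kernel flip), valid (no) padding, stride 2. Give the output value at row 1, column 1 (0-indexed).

19.55

The receptive field on the input at this output position is [1.3 0.7 5.8 / 3.1 4 3 / 4.4 1.4 -0.2]. Elementwise product with the kernel and sum: 0.7·-0.5 + 5.8·-0.5 + 3.1·2 + 4·1 + 3·1 + 4.4·2 + 1.4·0.5 + -0.2·-0.5.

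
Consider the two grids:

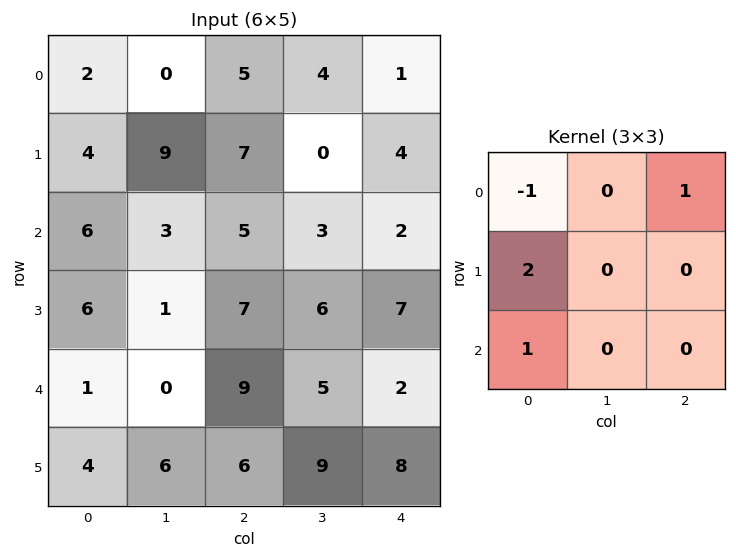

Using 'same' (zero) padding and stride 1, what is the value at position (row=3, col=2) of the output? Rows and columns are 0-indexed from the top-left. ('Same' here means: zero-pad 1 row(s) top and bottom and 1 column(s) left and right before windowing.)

The receptive field on the zero-padded input at this output position is [3 5 3 / 1 7 6 / 0 9 5]. Elementwise product with the kernel and sum: 3·-1 + 3·1 + 1·2 + 0·1.

2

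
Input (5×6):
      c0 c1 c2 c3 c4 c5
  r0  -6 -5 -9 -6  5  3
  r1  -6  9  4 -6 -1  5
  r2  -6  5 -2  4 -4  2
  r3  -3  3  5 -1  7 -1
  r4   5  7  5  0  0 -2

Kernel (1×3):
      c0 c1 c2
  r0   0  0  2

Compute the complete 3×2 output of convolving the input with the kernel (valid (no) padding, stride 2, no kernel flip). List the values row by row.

-18 10
-4 -8
10 0

Output[0,0]: The receptive field on the input at this output position is [-6 -5 -9]. Elementwise product with the kernel and sum: -9·2.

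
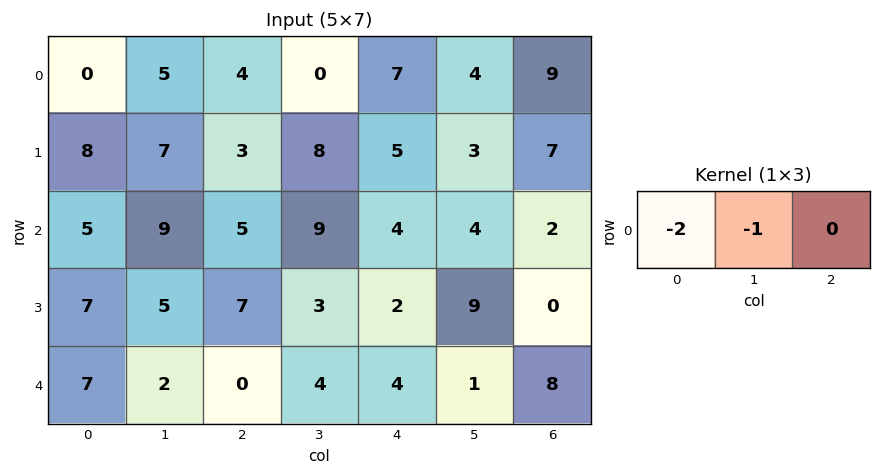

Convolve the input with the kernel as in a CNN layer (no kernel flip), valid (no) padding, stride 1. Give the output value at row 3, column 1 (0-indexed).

The receptive field on the input at this output position is [5 7 3]. Elementwise product with the kernel and sum: 5·-2 + 7·-1.

-17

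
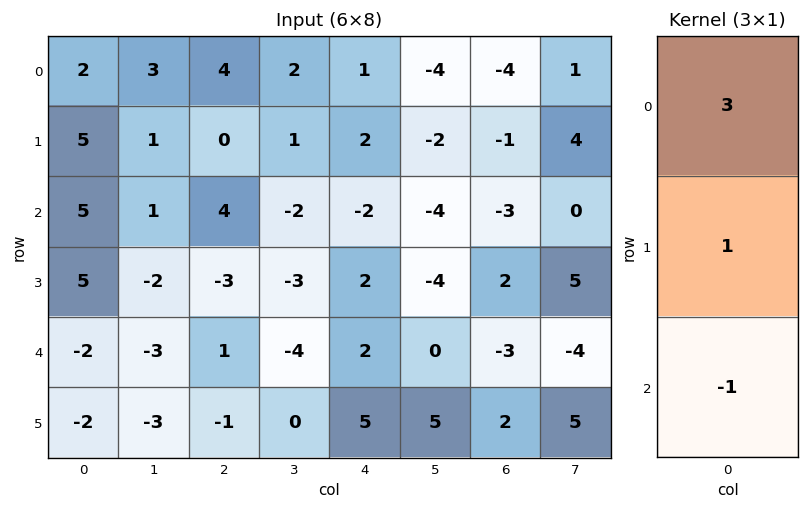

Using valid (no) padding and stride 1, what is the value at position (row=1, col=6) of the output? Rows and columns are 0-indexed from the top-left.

-8

The receptive field on the input at this output position is [-1 / -3 / 2]. Elementwise product with the kernel and sum: -1·3 + -3·1 + 2·-1.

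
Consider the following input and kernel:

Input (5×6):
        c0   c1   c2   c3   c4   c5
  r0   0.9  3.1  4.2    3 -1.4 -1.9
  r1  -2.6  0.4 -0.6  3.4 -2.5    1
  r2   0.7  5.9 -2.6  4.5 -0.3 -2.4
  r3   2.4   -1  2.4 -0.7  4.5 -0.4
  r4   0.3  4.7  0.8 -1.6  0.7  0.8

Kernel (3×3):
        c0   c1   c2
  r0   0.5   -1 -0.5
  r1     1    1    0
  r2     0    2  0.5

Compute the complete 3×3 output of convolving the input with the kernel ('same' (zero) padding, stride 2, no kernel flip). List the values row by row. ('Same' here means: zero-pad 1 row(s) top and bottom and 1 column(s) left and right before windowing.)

Output[0,0]: The receptive field on the zero-padded input at this output position is [0 0 0 / 0 0.9 3.1 / 0 -2.6 0.4]. Elementwise product with the kernel and sum: 0·0.5 + 0·-1 + 0·-0.5 + 0·1 + 0.9·1 + -2.6·2 + 0.4·0.5.
Output[0,1]: The receptive field on the zero-padded input at this output position is [0 0 0 / 3.1 4.2 3 / 0.4 -0.6 3.4]. Elementwise product with the kernel and sum: 0·0.5 + 0·-1 + 0·-0.5 + 3.1·1 + 4.2·1 + -0.6·2 + 3.4·0.5.

-4.1 7.8 -2.9
7.4 6.85 16.7
-1.6 2.95 -5.55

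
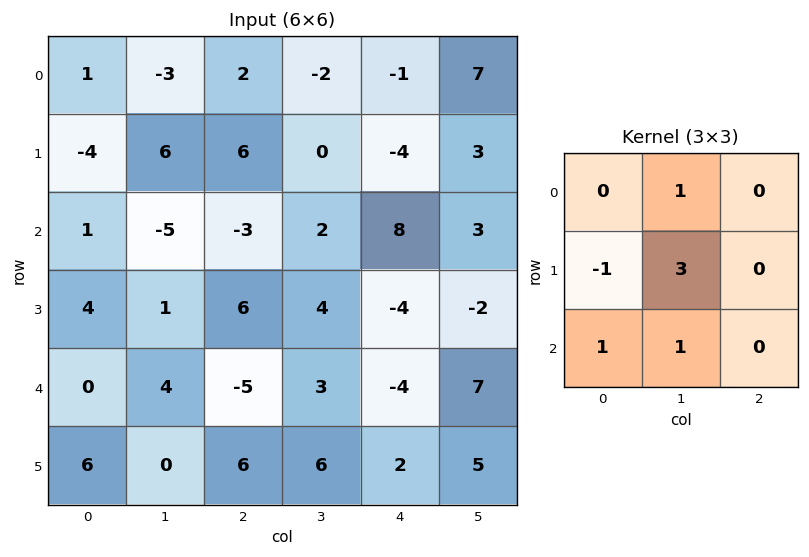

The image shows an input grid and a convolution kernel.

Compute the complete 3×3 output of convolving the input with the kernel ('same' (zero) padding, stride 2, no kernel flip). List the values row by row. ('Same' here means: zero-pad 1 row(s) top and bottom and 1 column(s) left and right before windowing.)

-1 21 -5
3 9 18
10 -7 -11

Output[0,0]: The receptive field on the zero-padded input at this output position is [0 0 0 / 0 1 -3 / 0 -4 6]. Elementwise product with the kernel and sum: 0·1 + 0·-1 + 1·3 + 0·1 + -4·1.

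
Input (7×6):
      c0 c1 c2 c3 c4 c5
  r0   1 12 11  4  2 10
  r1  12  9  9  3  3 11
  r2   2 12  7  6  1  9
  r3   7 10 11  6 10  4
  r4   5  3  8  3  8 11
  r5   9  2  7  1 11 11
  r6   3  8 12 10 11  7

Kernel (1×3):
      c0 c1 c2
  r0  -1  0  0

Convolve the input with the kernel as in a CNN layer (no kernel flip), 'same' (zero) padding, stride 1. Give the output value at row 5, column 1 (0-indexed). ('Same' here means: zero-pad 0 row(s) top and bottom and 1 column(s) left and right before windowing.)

-9

The receptive field on the zero-padded input at this output position is [9 2 7]. Elementwise product with the kernel and sum: 9·-1.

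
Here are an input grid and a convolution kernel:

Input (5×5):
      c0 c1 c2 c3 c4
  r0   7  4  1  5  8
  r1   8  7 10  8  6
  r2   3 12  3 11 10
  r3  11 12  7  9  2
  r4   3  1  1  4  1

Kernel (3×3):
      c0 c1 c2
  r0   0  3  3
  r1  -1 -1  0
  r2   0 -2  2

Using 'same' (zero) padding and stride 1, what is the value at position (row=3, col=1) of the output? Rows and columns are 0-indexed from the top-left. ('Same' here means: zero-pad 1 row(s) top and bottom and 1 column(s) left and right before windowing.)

The receptive field on the zero-padded input at this output position is [3 12 3 / 11 12 7 / 3 1 1]. Elementwise product with the kernel and sum: 12·3 + 3·3 + 11·-1 + 12·-1 + 1·-2 + 1·2.

22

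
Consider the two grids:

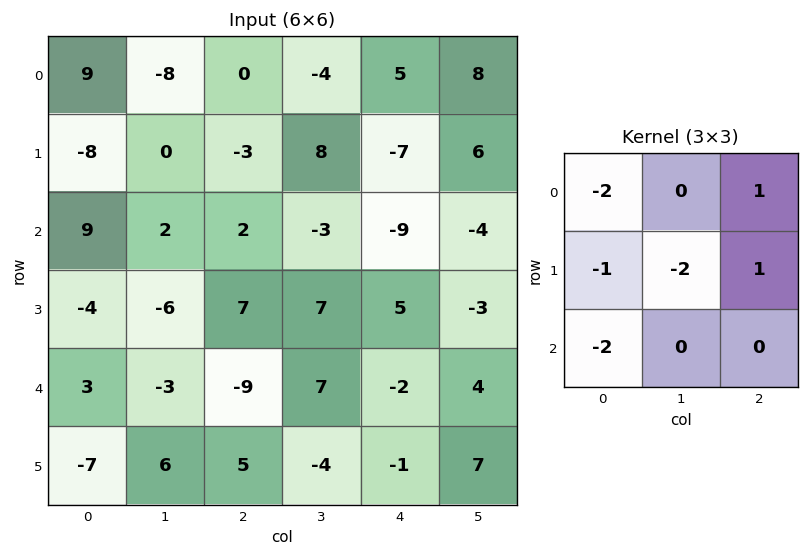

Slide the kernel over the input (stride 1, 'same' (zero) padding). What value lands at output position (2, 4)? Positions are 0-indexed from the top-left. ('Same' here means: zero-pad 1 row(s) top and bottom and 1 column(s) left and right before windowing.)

-7

The receptive field on the zero-padded input at this output position is [8 -7 6 / -3 -9 -4 / 7 5 -3]. Elementwise product with the kernel and sum: 8·-2 + 6·1 + -3·-1 + -9·-2 + -4·1 + 7·-2.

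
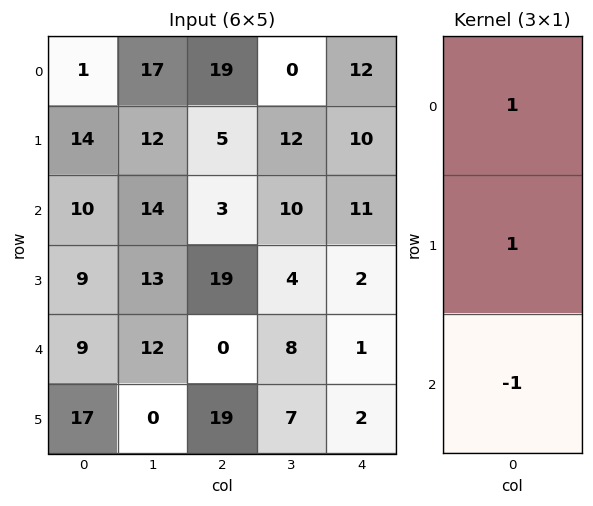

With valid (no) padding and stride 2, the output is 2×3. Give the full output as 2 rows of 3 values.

5 21 11
10 22 12

Output[0,0]: The receptive field on the input at this output position is [1 / 14 / 10]. Elementwise product with the kernel and sum: 1·1 + 14·1 + 10·-1.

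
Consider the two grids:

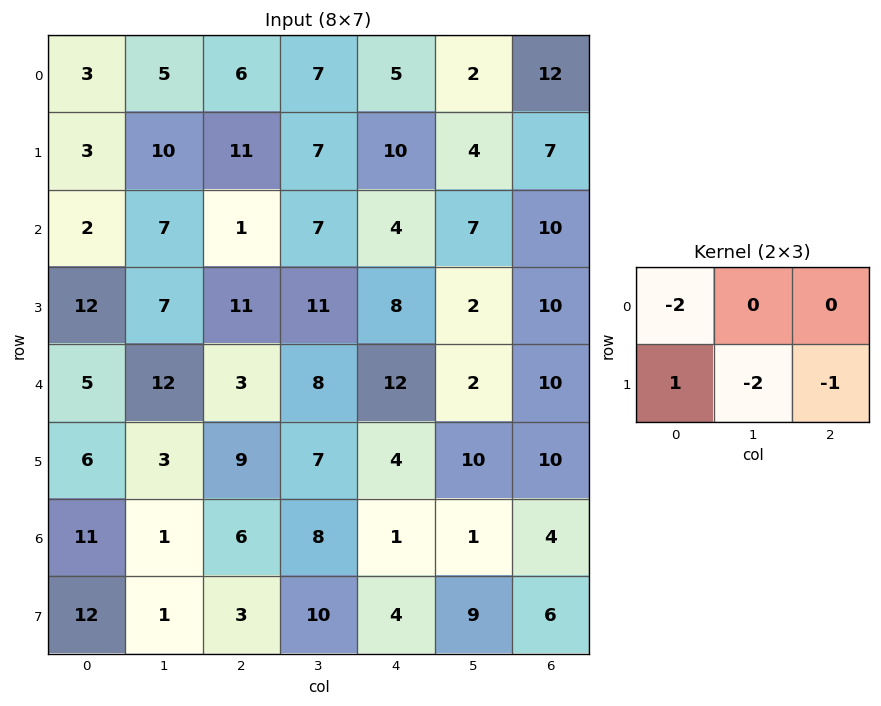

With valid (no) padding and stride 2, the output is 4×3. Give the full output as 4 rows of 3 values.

-34 -25 -15
-17 -21 -14
-19 -15 -50
-15 -33 -22

Output[0,0]: The receptive field on the input at this output position is [3 5 6 / 3 10 11]. Elementwise product with the kernel and sum: 3·-2 + 3·1 + 10·-2 + 11·-1.
Output[0,1]: The receptive field on the input at this output position is [6 7 5 / 11 7 10]. Elementwise product with the kernel and sum: 6·-2 + 11·1 + 7·-2 + 10·-1.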